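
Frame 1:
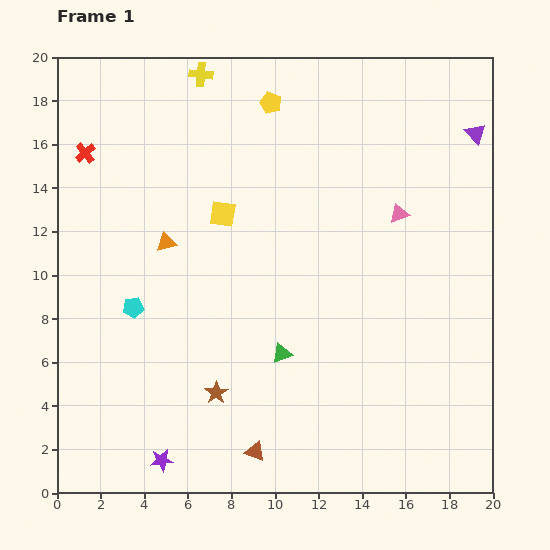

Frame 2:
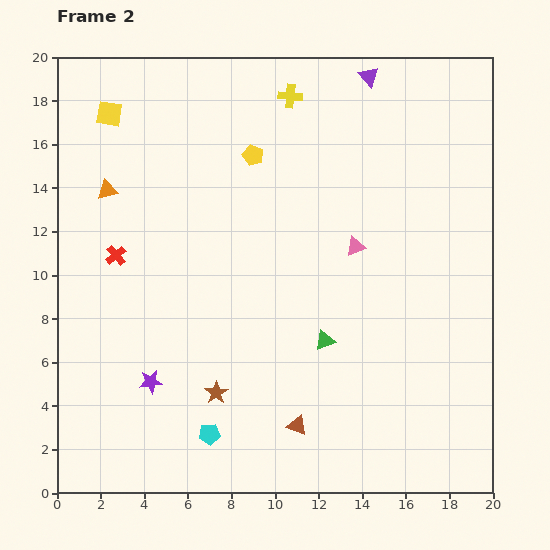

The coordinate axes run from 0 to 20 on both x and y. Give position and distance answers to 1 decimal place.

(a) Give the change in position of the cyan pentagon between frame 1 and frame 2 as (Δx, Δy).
(3.5, -5.8)

The cyan pentagon was at (3.5, 8.5) in frame 1 and (7.0, 2.7) in frame 2.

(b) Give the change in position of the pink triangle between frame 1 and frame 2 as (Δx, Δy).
(-2.0, -1.5)

The pink triangle was at (15.7, 12.8) in frame 1 and (13.7, 11.3) in frame 2.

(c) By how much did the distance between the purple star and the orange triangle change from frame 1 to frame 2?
-1.0

Distance in frame 1: 10.0. Distance in frame 2: 9.0.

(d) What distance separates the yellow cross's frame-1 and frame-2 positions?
4.2

The yellow cross moved from (6.6, 19.2) to (10.7, 18.2), a distance of √(4.1² + 1.0²) ≈ 4.2.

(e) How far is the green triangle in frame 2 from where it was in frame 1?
2.1

The green triangle moved from (10.3, 6.4) to (12.3, 7.0), a distance of √(2.0² + 0.6²) ≈ 2.1.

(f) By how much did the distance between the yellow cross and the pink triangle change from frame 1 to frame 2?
-3.6

Distance in frame 1: 11.1. Distance in frame 2: 7.5.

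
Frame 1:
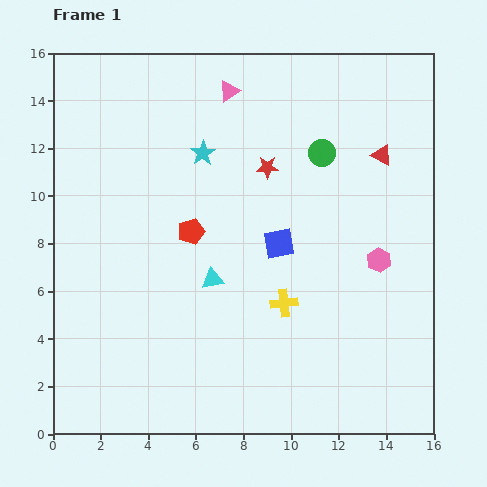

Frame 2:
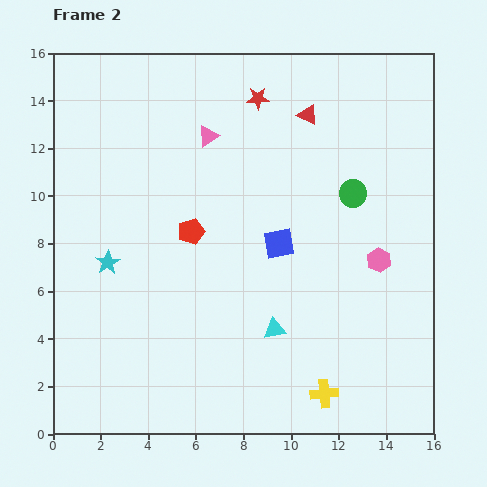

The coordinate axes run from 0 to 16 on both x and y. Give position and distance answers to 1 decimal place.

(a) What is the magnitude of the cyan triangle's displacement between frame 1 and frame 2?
3.3

The cyan triangle moved from (6.7, 6.5) to (9.3, 4.4), a distance of √(2.6² + 2.1²) ≈ 3.3.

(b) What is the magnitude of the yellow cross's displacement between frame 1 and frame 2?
4.2

The yellow cross moved from (9.7, 5.5) to (11.4, 1.7), a distance of √(1.7² + 3.8²) ≈ 4.2.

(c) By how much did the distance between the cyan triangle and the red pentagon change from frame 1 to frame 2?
+3.2

Distance in frame 1: 2.2. Distance in frame 2: 5.4.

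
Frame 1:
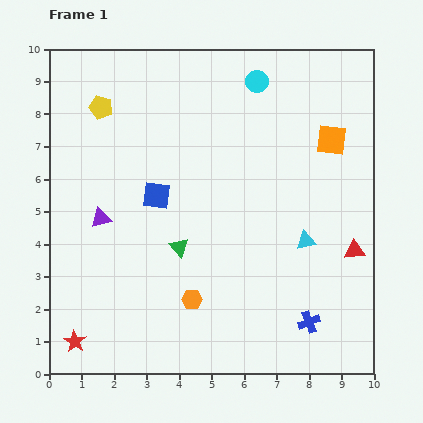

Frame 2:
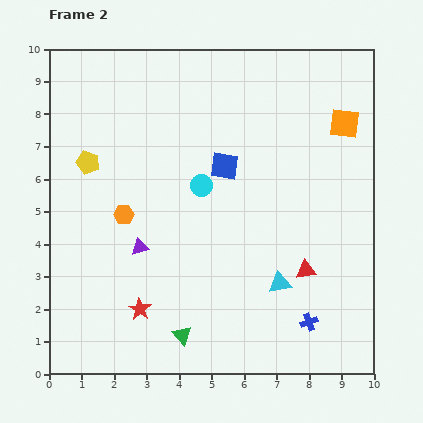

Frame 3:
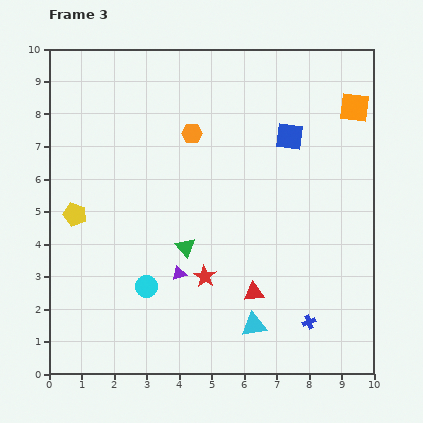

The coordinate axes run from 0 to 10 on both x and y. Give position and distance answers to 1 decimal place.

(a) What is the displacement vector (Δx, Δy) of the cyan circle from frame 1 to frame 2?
(-1.7, -3.2)

The cyan circle was at (6.4, 9.0) in frame 1 and (4.7, 5.8) in frame 2.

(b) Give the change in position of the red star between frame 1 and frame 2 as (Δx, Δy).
(2.0, 1.0)

The red star was at (0.8, 1.0) in frame 1 and (2.8, 2.0) in frame 2.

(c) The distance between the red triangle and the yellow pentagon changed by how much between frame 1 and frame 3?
-3.0

Distance in frame 1: 9.0. Distance in frame 3: 6.0.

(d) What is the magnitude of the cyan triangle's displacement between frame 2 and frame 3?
1.5

The cyan triangle moved from (7.1, 2.8) to (6.3, 1.5), a distance of √(0.8² + 1.3²) ≈ 1.5.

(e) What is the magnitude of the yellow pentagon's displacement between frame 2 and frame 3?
1.6

The yellow pentagon moved from (1.2, 6.5) to (0.8, 4.9), a distance of √(0.4² + 1.6²) ≈ 1.6.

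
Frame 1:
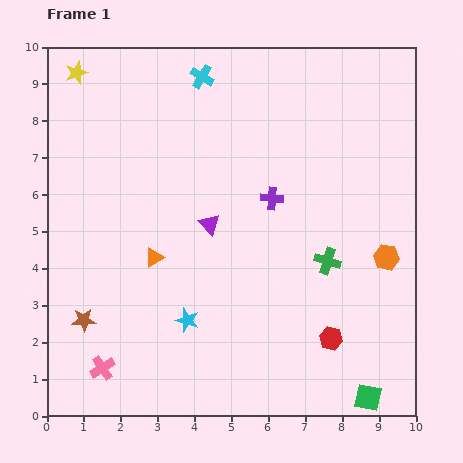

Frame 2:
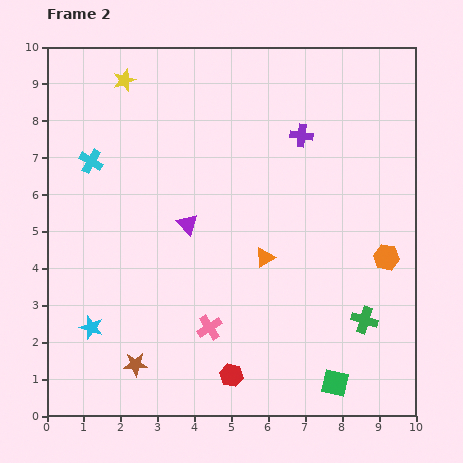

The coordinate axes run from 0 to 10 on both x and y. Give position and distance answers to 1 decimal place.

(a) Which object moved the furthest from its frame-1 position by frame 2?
the cyan cross

(moved 3.8; next 3.1)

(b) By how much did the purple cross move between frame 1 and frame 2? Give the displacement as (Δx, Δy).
(0.8, 1.7)

The purple cross was at (6.1, 5.9) in frame 1 and (6.9, 7.6) in frame 2.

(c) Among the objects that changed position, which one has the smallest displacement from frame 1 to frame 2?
the purple triangle

(moved 0.6)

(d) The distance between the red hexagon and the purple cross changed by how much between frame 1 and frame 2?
+2.7

Distance in frame 1: 4.1. Distance in frame 2: 6.8.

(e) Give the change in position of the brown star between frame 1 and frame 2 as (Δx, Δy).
(1.4, -1.2)

The brown star was at (1.0, 2.6) in frame 1 and (2.4, 1.4) in frame 2.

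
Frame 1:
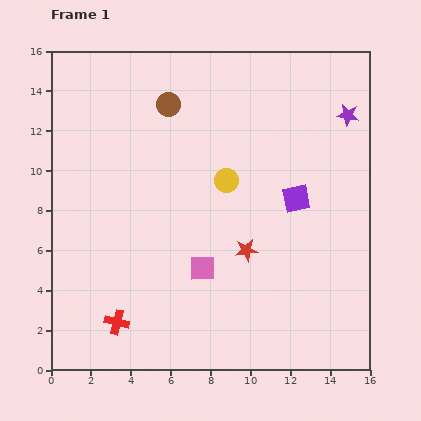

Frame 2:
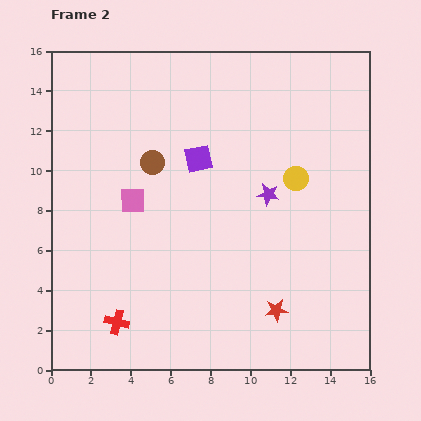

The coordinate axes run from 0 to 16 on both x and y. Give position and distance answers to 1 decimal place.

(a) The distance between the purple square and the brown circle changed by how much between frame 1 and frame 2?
-5.6

Distance in frame 1: 7.9. Distance in frame 2: 2.3.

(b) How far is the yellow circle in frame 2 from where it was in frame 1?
3.5

The yellow circle moved from (8.8, 9.5) to (12.3, 9.6), a distance of √(3.5² + 0.1²) ≈ 3.5.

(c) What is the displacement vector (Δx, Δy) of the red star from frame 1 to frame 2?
(1.5, -3.0)

The red star was at (9.8, 6.0) in frame 1 and (11.3, 3.0) in frame 2.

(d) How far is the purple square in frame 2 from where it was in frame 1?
5.3

The purple square moved from (12.3, 8.6) to (7.4, 10.6), a distance of √(4.9² + 2.0²) ≈ 5.3.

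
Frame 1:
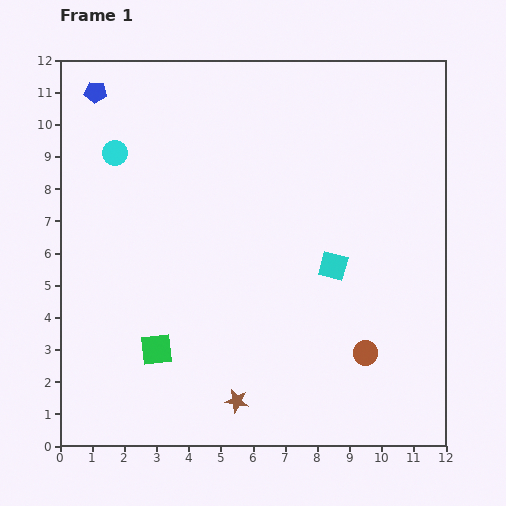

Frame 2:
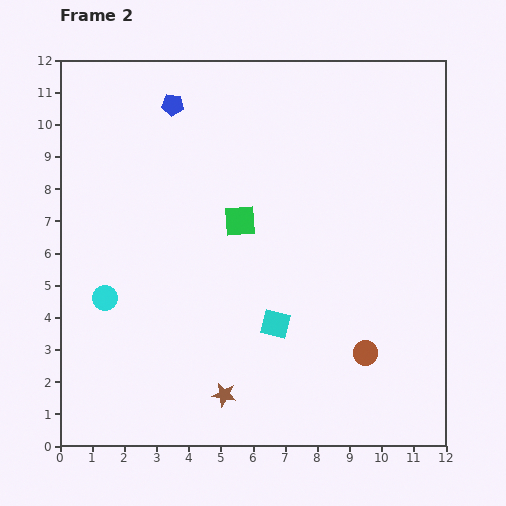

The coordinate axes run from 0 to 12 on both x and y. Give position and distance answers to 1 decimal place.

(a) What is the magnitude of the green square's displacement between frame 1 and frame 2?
4.8

The green square moved from (3.0, 3.0) to (5.6, 7.0), a distance of √(2.6² + 4.0²) ≈ 4.8.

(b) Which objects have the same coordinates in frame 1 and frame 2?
the brown circle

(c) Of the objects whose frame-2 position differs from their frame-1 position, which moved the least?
the brown star

(moved 0.4)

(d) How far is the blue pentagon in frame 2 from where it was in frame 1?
2.4

The blue pentagon moved from (1.1, 11.0) to (3.5, 10.6), a distance of √(2.4² + 0.4²) ≈ 2.4.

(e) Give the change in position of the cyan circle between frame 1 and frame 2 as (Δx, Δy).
(-0.3, -4.5)

The cyan circle was at (1.7, 9.1) in frame 1 and (1.4, 4.6) in frame 2.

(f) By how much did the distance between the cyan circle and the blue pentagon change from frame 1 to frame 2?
+4.4

Distance in frame 1: 2.0. Distance in frame 2: 6.4.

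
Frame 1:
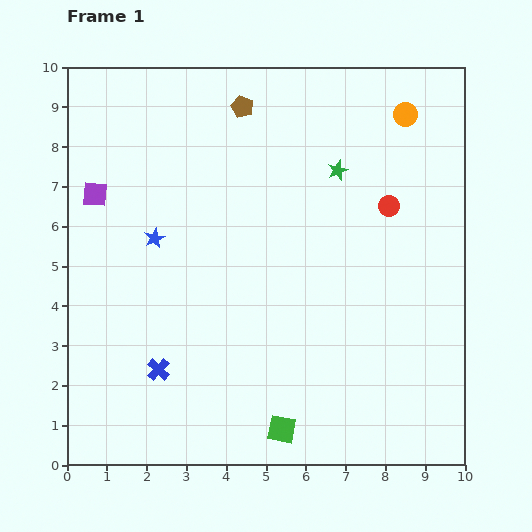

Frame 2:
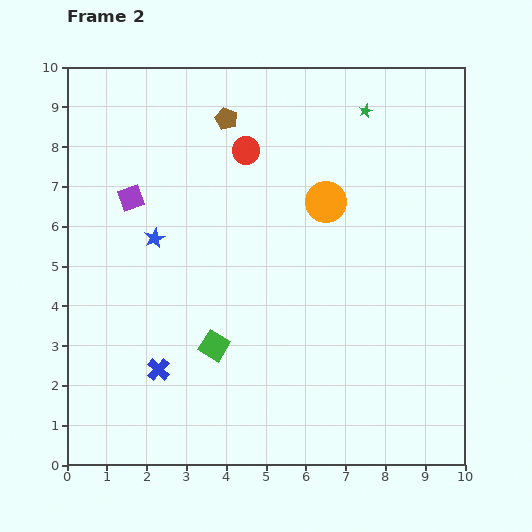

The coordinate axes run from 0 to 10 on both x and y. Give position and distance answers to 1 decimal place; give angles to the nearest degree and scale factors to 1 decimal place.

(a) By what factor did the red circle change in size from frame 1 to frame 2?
1.3×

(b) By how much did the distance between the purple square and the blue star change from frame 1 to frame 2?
-0.7

Distance in frame 1: 1.9. Distance in frame 2: 1.2.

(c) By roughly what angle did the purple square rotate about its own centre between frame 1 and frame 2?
24° counter-clockwise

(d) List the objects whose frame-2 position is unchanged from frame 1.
the blue star, the blue cross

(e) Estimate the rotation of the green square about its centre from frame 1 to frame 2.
20° clockwise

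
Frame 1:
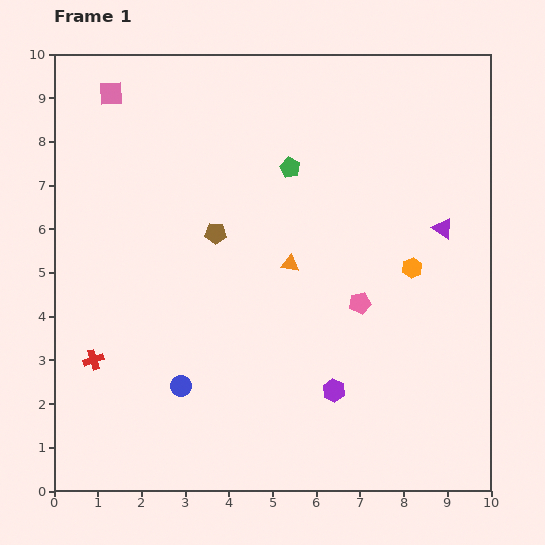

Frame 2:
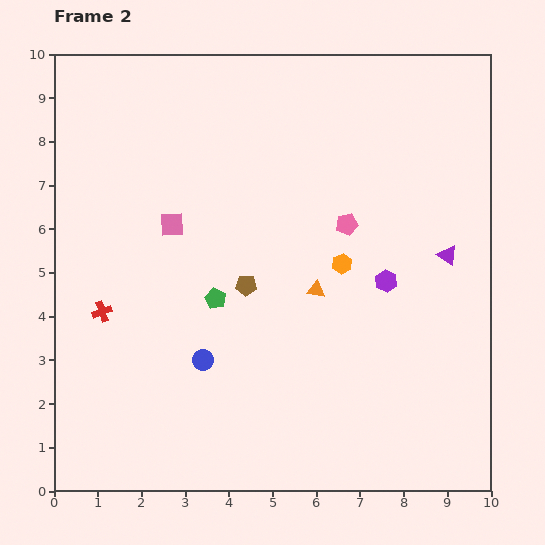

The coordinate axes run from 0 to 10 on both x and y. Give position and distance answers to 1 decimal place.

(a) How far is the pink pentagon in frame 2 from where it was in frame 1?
1.8

The pink pentagon moved from (7.0, 4.3) to (6.7, 6.1), a distance of √(0.3² + 1.8²) ≈ 1.8.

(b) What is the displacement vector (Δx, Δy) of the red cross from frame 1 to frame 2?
(0.2, 1.1)

The red cross was at (0.9, 3.0) in frame 1 and (1.1, 4.1) in frame 2.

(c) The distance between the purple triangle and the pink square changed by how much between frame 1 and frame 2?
-1.9

Distance in frame 1: 8.2. Distance in frame 2: 6.3.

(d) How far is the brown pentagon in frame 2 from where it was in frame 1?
1.4

The brown pentagon moved from (3.7, 5.9) to (4.4, 4.7), a distance of √(0.7² + 1.2²) ≈ 1.4.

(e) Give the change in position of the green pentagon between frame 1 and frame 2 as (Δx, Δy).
(-1.7, -3.0)

The green pentagon was at (5.4, 7.4) in frame 1 and (3.7, 4.4) in frame 2.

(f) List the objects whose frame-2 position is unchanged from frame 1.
none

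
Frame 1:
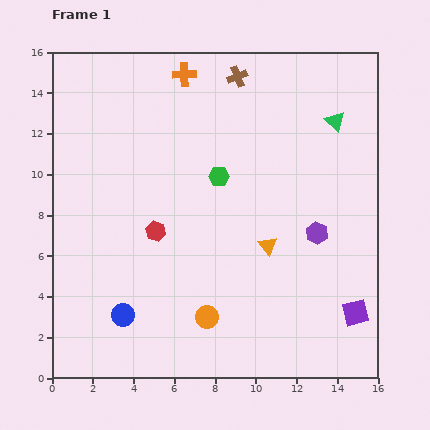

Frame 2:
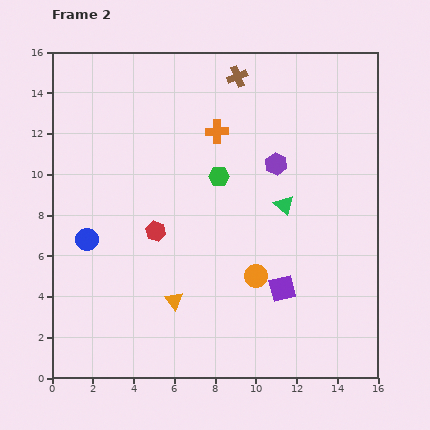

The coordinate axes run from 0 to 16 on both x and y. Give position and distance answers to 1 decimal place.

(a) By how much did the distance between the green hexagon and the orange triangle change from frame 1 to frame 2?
+2.3

Distance in frame 1: 4.2. Distance in frame 2: 6.5.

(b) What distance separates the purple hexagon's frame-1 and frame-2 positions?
3.9

The purple hexagon moved from (13.0, 7.1) to (11.0, 10.5), a distance of √(2.0² + 3.4²) ≈ 3.9.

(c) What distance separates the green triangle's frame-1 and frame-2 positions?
4.8

The green triangle moved from (13.9, 12.6) to (11.4, 8.5), a distance of √(2.5² + 4.1²) ≈ 4.8.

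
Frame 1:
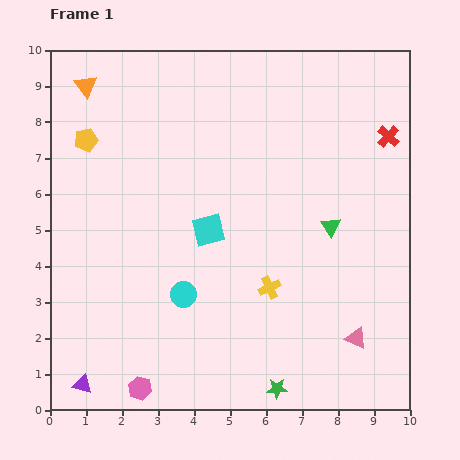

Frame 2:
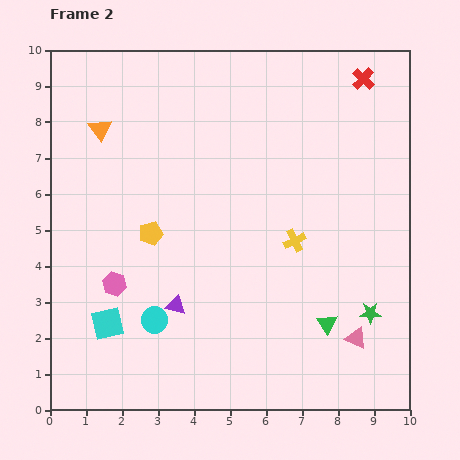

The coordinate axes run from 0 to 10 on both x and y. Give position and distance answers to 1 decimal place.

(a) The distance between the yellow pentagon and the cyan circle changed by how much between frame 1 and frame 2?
-2.7

Distance in frame 1: 5.1. Distance in frame 2: 2.4.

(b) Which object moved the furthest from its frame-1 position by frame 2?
the cyan square

(moved 3.8; next 3.4)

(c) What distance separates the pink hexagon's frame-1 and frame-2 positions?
3.0

The pink hexagon moved from (2.5, 0.6) to (1.8, 3.5), a distance of √(0.7² + 2.9²) ≈ 3.0.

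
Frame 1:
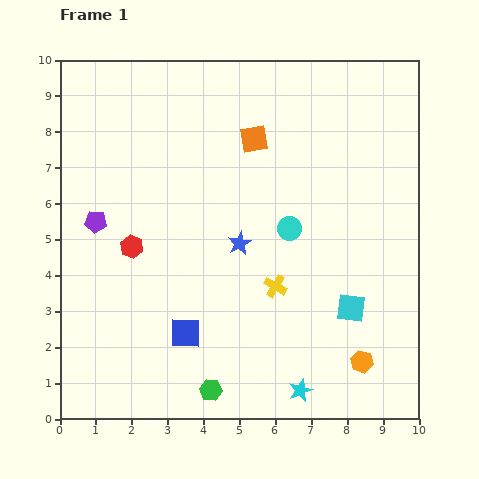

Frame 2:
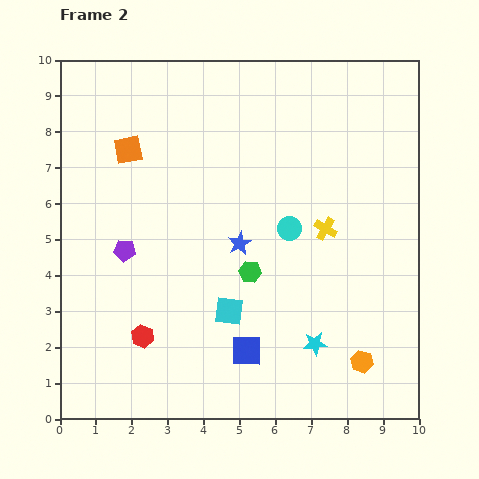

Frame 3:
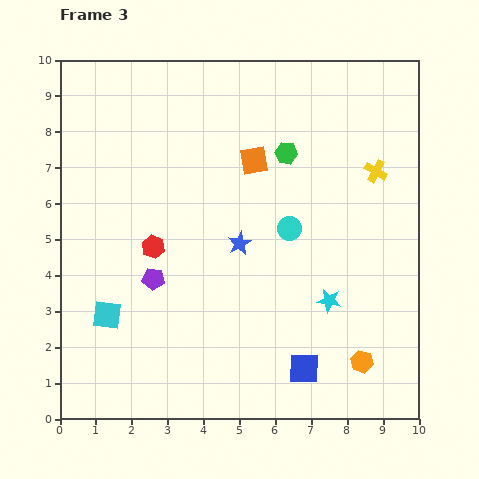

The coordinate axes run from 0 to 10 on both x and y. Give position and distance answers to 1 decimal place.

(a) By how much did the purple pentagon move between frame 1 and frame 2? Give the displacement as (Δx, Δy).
(0.8, -0.8)

The purple pentagon was at (1.0, 5.5) in frame 1 and (1.8, 4.7) in frame 2.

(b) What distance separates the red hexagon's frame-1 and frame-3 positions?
0.6

The red hexagon moved from (2.0, 4.8) to (2.6, 4.8), a distance of √(0.6² + 0.0²) ≈ 0.6.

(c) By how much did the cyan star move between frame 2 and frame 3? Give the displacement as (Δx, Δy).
(0.4, 1.2)

The cyan star was at (7.1, 2.1) in frame 2 and (7.5, 3.3) in frame 3.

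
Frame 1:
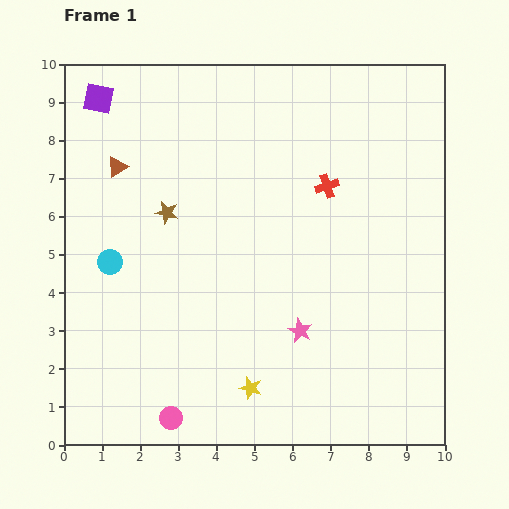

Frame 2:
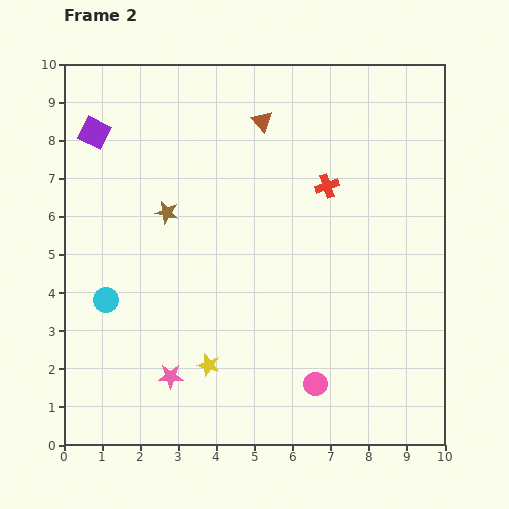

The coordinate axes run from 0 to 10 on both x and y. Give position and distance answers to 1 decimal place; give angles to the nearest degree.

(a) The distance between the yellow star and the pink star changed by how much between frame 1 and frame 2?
-1.0

Distance in frame 1: 2.0. Distance in frame 2: 1.0.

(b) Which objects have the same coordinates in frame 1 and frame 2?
the brown star, the red cross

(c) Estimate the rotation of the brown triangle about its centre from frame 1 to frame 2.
41° counter-clockwise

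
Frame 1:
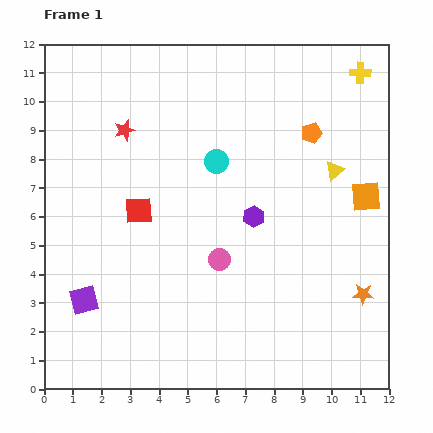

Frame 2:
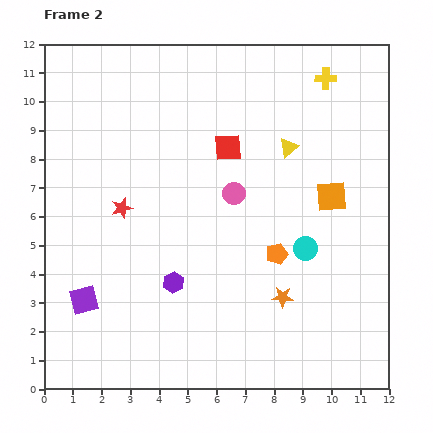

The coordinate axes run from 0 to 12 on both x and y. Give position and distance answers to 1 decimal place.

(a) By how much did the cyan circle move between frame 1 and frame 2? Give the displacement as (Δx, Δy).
(3.1, -3.0)

The cyan circle was at (6.0, 7.9) in frame 1 and (9.1, 4.9) in frame 2.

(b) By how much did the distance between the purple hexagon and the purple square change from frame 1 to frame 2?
-3.4

Distance in frame 1: 6.6. Distance in frame 2: 3.2.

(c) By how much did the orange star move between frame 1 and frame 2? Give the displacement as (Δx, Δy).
(-2.8, -0.1)

The orange star was at (11.1, 3.3) in frame 1 and (8.3, 3.2) in frame 2.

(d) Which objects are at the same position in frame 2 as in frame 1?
the purple square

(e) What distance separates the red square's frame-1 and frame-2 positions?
3.8

The red square moved from (3.3, 6.2) to (6.4, 8.4), a distance of √(3.1² + 2.2²) ≈ 3.8.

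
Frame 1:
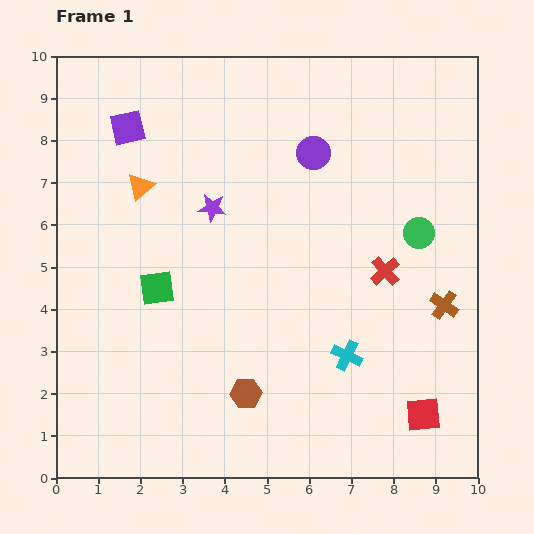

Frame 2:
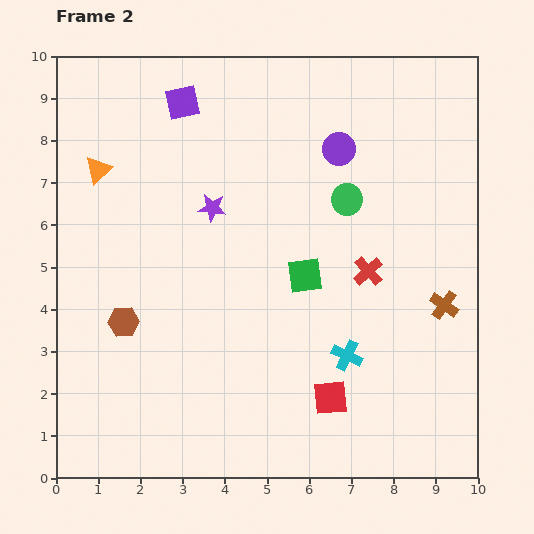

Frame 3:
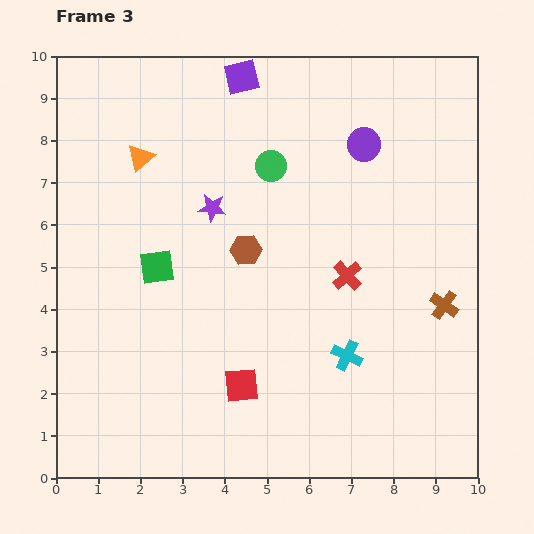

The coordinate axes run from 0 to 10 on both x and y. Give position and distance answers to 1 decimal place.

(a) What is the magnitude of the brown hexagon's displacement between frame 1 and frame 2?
3.4

The brown hexagon moved from (4.5, 2.0) to (1.6, 3.7), a distance of √(2.9² + 1.7²) ≈ 3.4.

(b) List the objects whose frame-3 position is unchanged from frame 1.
the purple star, the cyan cross, the brown cross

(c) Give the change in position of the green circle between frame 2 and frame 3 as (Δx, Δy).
(-1.8, 0.8)

The green circle was at (6.9, 6.6) in frame 2 and (5.1, 7.4) in frame 3.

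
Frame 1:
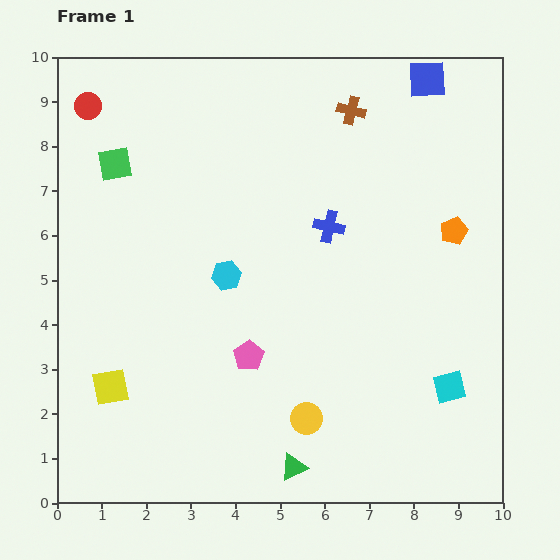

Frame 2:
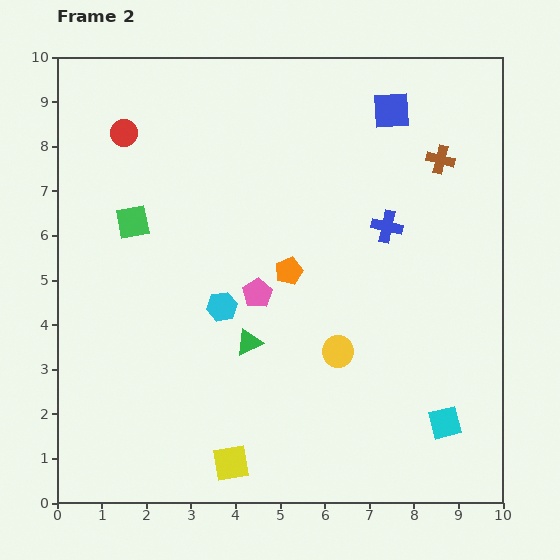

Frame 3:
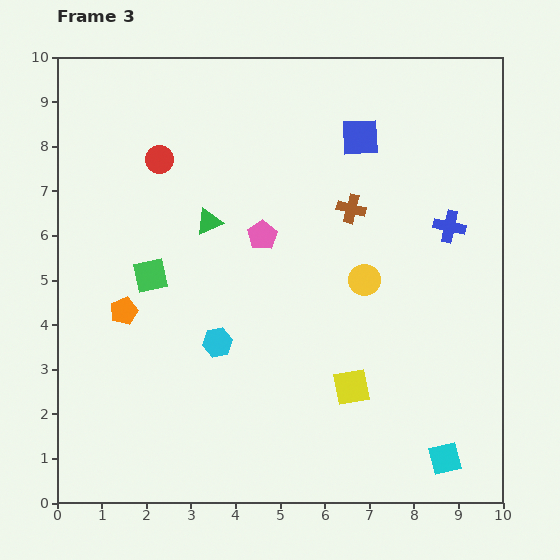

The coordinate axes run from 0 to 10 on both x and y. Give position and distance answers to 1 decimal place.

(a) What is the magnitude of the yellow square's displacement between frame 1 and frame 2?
3.2

The yellow square moved from (1.2, 2.6) to (3.9, 0.9), a distance of √(2.7² + 1.7²) ≈ 3.2.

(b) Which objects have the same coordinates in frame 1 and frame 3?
none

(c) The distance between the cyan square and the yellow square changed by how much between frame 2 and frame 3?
-2.3

Distance in frame 2: 4.9. Distance in frame 3: 2.6.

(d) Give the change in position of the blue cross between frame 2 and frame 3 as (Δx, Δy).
(1.4, 0.0)

The blue cross was at (7.4, 6.2) in frame 2 and (8.8, 6.2) in frame 3.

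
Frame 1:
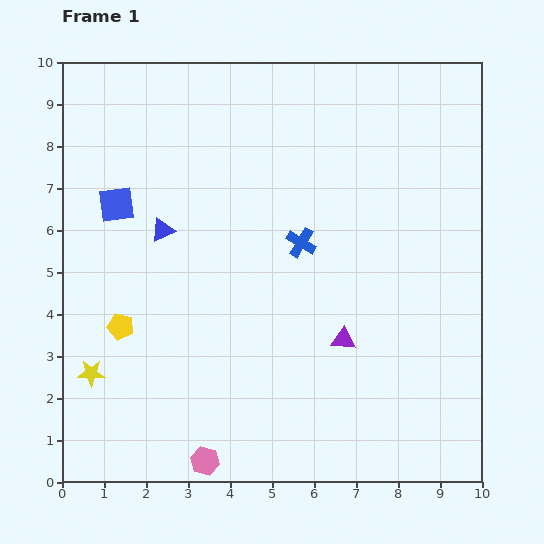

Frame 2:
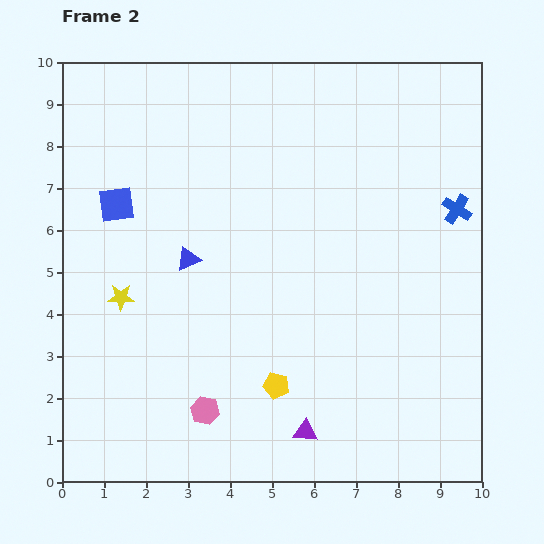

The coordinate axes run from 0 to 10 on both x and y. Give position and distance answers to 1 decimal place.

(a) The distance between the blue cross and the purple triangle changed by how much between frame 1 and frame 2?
+3.9

Distance in frame 1: 2.5. Distance in frame 2: 6.4.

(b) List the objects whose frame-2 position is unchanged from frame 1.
the blue square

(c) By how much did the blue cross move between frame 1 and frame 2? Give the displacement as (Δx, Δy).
(3.7, 0.8)

The blue cross was at (5.7, 5.7) in frame 1 and (9.4, 6.5) in frame 2.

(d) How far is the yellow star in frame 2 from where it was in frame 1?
1.9

The yellow star moved from (0.7, 2.6) to (1.4, 4.4), a distance of √(0.7² + 1.8²) ≈ 1.9.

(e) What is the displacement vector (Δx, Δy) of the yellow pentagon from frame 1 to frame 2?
(3.7, -1.4)

The yellow pentagon was at (1.4, 3.7) in frame 1 and (5.1, 2.3) in frame 2.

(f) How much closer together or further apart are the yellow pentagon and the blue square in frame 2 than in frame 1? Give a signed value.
+2.8

Distance in frame 1: 2.9. Distance in frame 2: 5.7.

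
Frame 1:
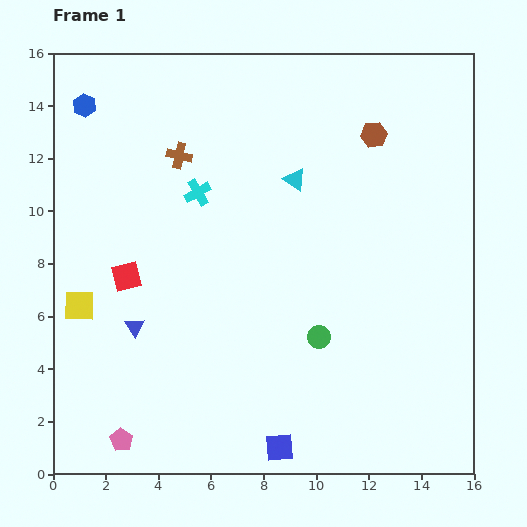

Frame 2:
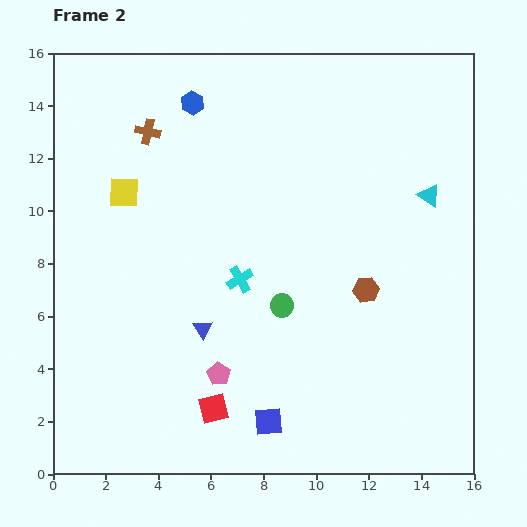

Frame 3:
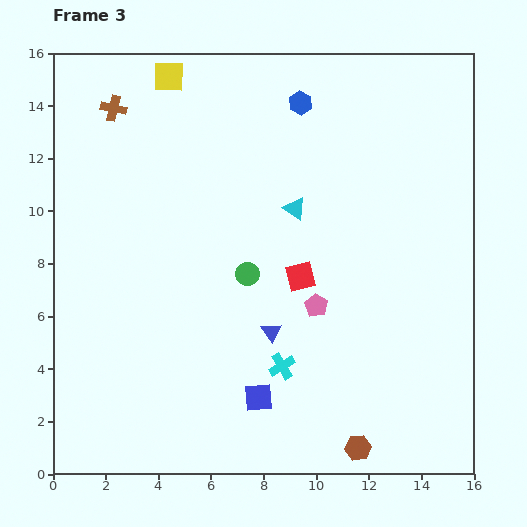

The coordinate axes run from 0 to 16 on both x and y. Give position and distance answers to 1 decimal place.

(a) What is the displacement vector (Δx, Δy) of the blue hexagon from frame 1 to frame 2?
(4.1, 0.1)

The blue hexagon was at (1.2, 14.0) in frame 1 and (5.3, 14.1) in frame 2.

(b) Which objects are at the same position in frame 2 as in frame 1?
none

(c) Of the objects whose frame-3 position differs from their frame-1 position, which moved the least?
the cyan triangle

(moved 1.1)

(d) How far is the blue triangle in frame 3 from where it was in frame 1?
5.2

The blue triangle moved from (3.1, 5.6) to (8.3, 5.4), a distance of √(5.2² + 0.2²) ≈ 5.2.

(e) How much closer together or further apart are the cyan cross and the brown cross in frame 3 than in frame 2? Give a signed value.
+5.1

Distance in frame 2: 6.6. Distance in frame 3: 11.7.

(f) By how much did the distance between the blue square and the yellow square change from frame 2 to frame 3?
+2.4

Distance in frame 2: 10.3. Distance in frame 3: 12.7.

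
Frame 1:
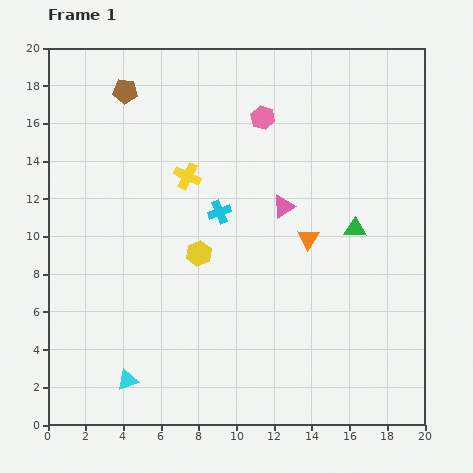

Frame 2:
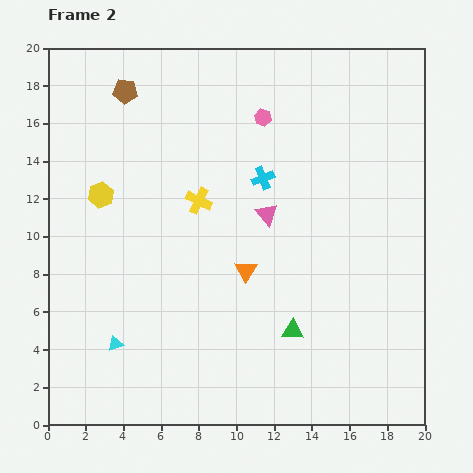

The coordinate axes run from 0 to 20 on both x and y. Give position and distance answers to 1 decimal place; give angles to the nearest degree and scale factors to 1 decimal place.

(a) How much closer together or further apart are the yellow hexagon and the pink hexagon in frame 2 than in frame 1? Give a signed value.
+1.5

Distance in frame 1: 8.0. Distance in frame 2: 9.5.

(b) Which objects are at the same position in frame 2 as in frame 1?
the brown pentagon, the pink hexagon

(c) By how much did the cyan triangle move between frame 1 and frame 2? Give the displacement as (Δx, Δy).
(-0.6, 1.9)

The cyan triangle was at (4.2, 2.4) in frame 1 and (3.6, 4.3) in frame 2.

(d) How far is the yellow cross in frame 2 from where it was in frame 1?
1.4

The yellow cross moved from (7.4, 13.2) to (8.0, 11.9), a distance of √(0.6² + 1.3²) ≈ 1.4.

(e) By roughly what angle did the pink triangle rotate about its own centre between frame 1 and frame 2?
39° counter-clockwise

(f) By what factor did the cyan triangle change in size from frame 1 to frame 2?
0.7×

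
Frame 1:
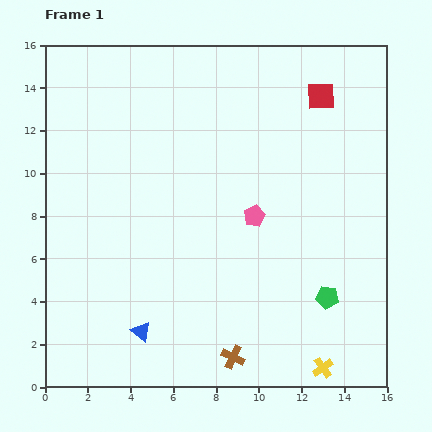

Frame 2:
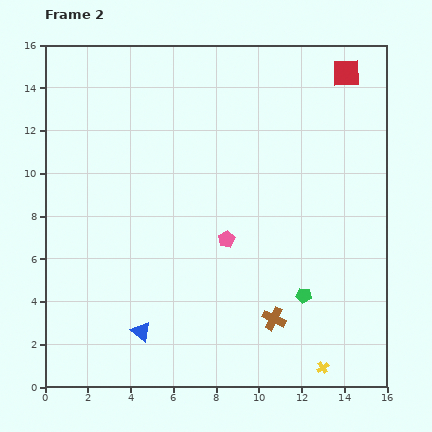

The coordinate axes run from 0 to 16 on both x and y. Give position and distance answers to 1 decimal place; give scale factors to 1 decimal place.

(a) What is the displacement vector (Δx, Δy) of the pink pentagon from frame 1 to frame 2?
(-1.3, -1.1)

The pink pentagon was at (9.8, 8.0) in frame 1 and (8.5, 6.9) in frame 2.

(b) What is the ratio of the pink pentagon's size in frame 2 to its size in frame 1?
0.8×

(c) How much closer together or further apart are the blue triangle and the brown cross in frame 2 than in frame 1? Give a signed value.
+1.7

Distance in frame 1: 4.5. Distance in frame 2: 6.2.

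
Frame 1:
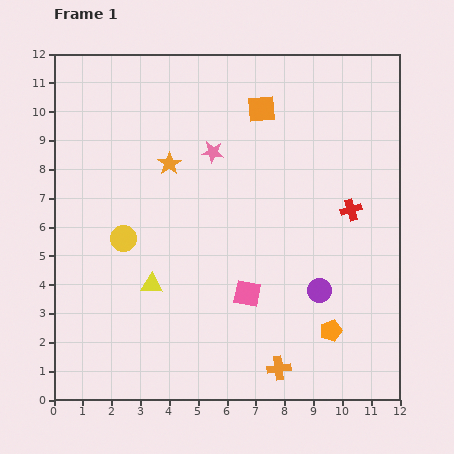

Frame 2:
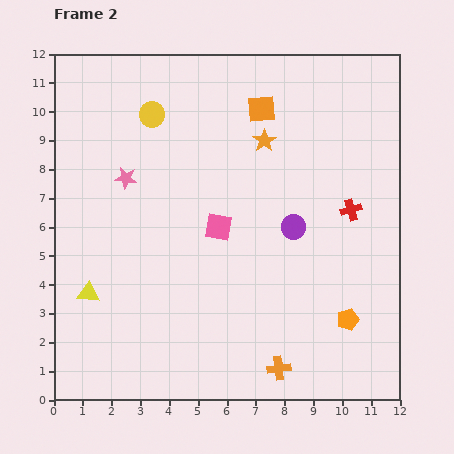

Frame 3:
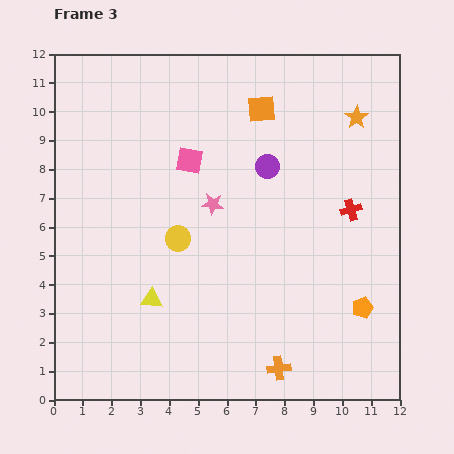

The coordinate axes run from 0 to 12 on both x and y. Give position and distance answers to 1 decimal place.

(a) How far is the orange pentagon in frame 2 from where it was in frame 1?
0.7

The orange pentagon moved from (9.6, 2.4) to (10.2, 2.8), a distance of √(0.6² + 0.4²) ≈ 0.7.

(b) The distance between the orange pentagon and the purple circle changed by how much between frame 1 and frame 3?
+4.4

Distance in frame 1: 1.5. Distance in frame 3: 5.9.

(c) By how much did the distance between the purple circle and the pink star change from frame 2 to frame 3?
-3.7

Distance in frame 2: 6.0. Distance in frame 3: 2.3.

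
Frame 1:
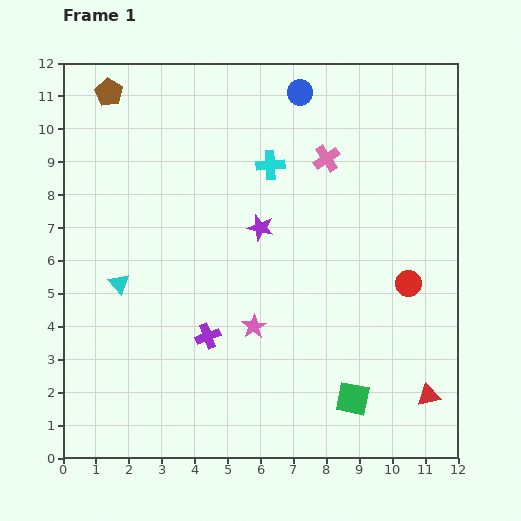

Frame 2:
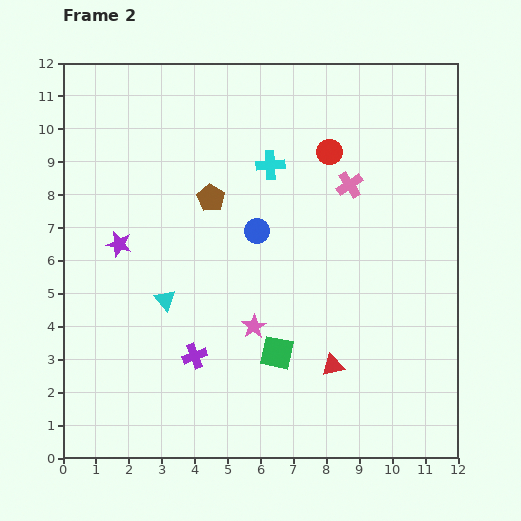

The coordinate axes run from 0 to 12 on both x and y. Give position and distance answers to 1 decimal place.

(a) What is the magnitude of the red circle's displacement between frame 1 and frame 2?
4.7

The red circle moved from (10.5, 5.3) to (8.1, 9.3), a distance of √(2.4² + 4.0²) ≈ 4.7.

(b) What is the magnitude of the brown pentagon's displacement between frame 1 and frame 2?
4.5

The brown pentagon moved from (1.4, 11.1) to (4.5, 7.9), a distance of √(3.1² + 3.2²) ≈ 4.5.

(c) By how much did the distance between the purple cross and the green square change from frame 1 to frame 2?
-2.3

Distance in frame 1: 4.8. Distance in frame 2: 2.5.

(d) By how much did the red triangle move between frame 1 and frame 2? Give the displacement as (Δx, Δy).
(-2.9, 0.9)

The red triangle was at (11.1, 1.9) in frame 1 and (8.2, 2.8) in frame 2.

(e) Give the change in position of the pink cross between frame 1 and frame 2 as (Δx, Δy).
(0.7, -0.8)

The pink cross was at (8.0, 9.1) in frame 1 and (8.7, 8.3) in frame 2.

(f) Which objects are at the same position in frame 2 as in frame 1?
the pink star, the cyan cross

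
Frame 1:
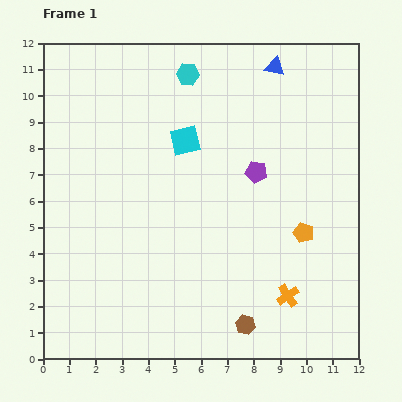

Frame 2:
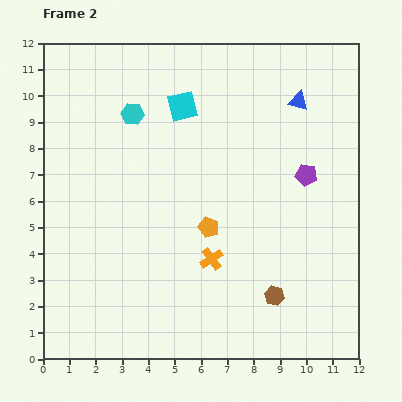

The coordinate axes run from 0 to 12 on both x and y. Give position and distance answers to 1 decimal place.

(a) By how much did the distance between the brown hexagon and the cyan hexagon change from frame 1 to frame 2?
-1.0

Distance in frame 1: 9.8. Distance in frame 2: 8.8.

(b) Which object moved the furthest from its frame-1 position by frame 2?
the orange pentagon

(moved 3.6; next 3.2)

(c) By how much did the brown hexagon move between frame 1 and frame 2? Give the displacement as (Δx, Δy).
(1.1, 1.1)

The brown hexagon was at (7.7, 1.3) in frame 1 and (8.8, 2.4) in frame 2.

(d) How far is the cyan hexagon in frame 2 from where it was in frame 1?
2.6

The cyan hexagon moved from (5.5, 10.8) to (3.4, 9.3), a distance of √(2.1² + 1.5²) ≈ 2.6.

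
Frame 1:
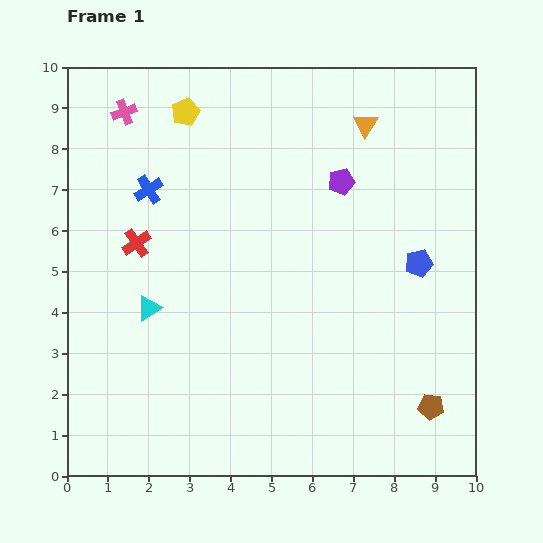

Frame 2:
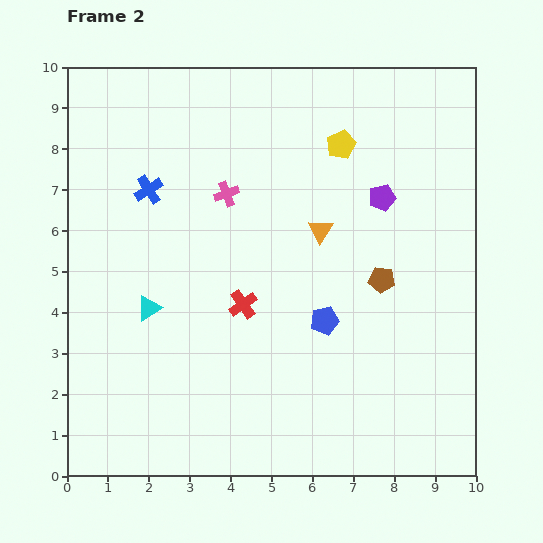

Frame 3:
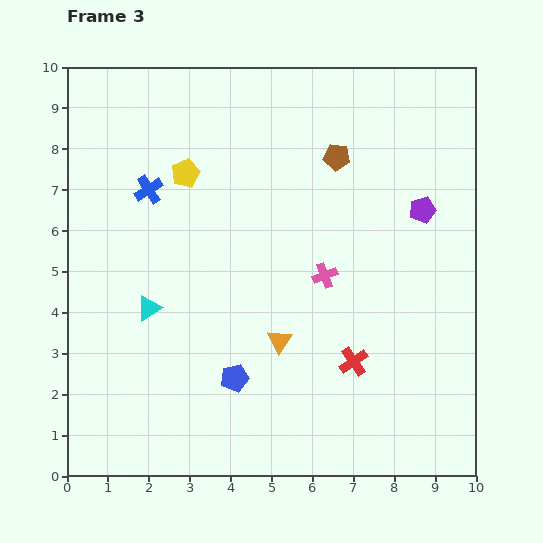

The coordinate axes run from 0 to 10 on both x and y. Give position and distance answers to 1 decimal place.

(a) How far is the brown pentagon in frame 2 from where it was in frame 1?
3.3

The brown pentagon moved from (8.9, 1.7) to (7.7, 4.8), a distance of √(1.2² + 3.1²) ≈ 3.3.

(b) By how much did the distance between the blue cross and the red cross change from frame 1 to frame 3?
+5.2

Distance in frame 1: 1.3. Distance in frame 3: 6.5.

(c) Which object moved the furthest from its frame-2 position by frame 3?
the yellow pentagon

(moved 3.9; next 3.2)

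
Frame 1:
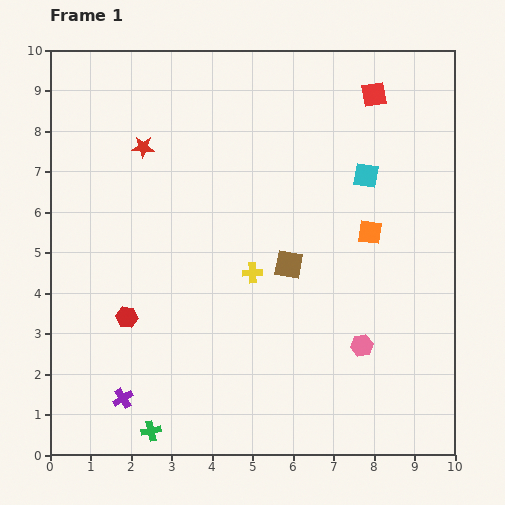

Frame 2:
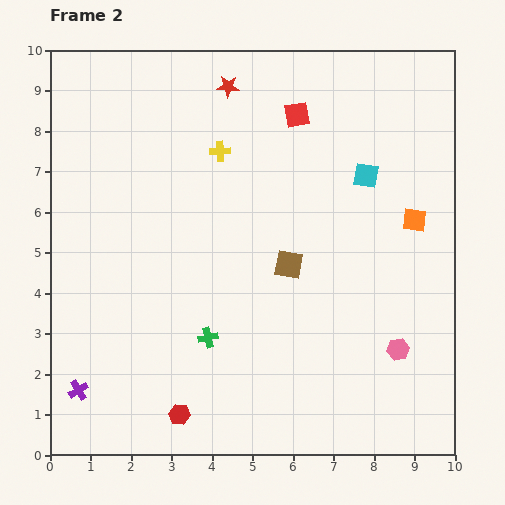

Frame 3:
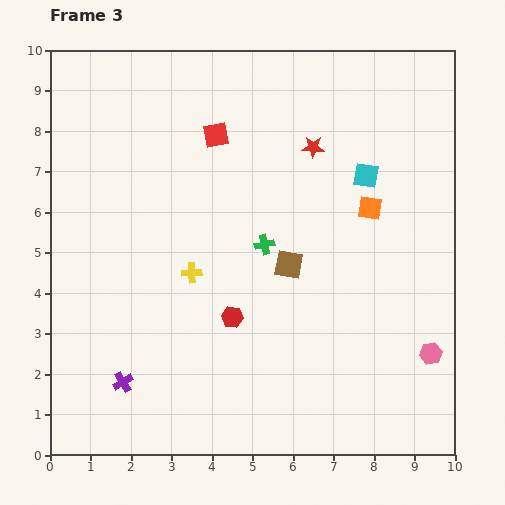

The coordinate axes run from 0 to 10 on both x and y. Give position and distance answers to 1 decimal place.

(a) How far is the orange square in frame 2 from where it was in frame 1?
1.1

The orange square moved from (7.9, 5.5) to (9.0, 5.8), a distance of √(1.1² + 0.3²) ≈ 1.1.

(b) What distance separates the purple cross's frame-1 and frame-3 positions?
0.4

The purple cross moved from (1.8, 1.4) to (1.8, 1.8), a distance of √(0.0² + 0.4²) ≈ 0.4.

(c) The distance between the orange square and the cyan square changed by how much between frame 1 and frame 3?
-0.6

Distance in frame 1: 1.4. Distance in frame 3: 0.8.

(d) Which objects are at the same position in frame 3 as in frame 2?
the cyan square, the brown square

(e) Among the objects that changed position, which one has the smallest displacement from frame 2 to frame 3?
the pink hexagon

(moved 0.8)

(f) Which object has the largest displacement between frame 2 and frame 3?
the yellow cross

(moved 3.1; next 2.7)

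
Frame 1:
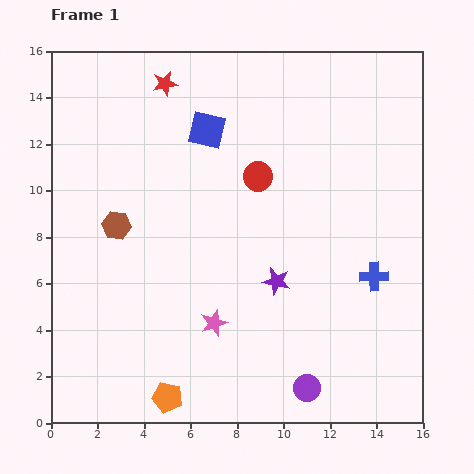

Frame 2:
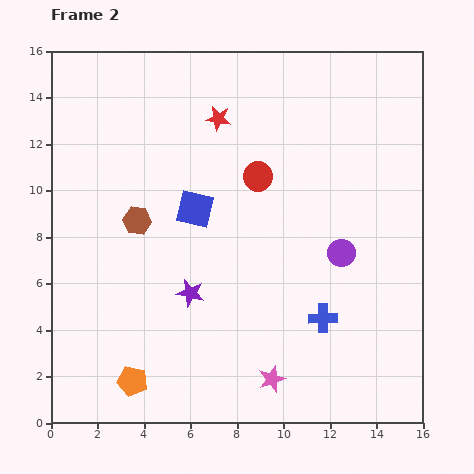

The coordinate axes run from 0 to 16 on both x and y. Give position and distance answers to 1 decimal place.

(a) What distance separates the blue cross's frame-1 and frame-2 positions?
2.8

The blue cross moved from (13.9, 6.3) to (11.7, 4.5), a distance of √(2.2² + 1.8²) ≈ 2.8.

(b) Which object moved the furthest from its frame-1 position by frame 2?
the purple circle

(moved 6.0; next 3.7)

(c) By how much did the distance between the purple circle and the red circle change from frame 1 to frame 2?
-4.4

Distance in frame 1: 9.3. Distance in frame 2: 4.9.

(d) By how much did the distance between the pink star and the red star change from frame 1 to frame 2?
+0.9

Distance in frame 1: 10.5. Distance in frame 2: 11.4.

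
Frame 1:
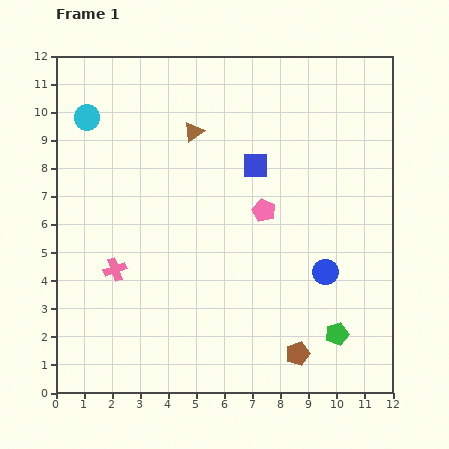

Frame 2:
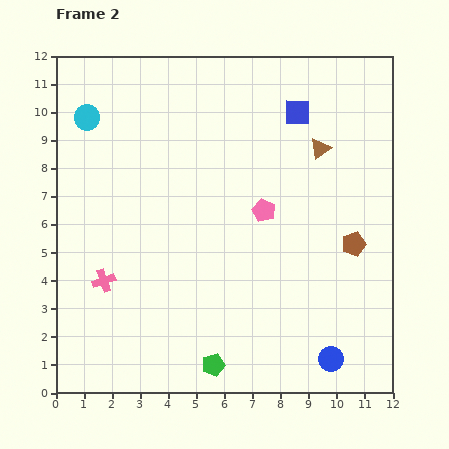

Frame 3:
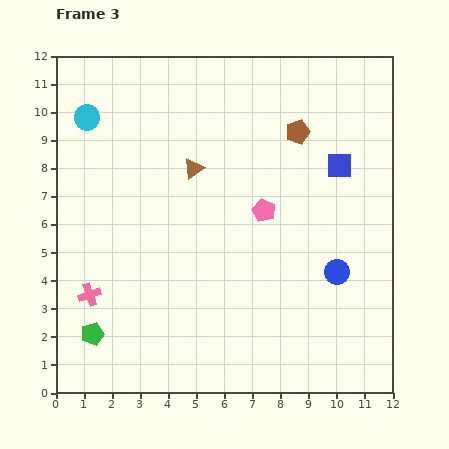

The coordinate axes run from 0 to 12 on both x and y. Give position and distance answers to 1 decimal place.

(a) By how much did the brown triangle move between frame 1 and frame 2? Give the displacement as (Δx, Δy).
(4.5, -0.6)

The brown triangle was at (4.9, 9.3) in frame 1 and (9.4, 8.7) in frame 2.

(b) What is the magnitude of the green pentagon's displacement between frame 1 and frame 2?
4.5

The green pentagon moved from (10.0, 2.1) to (5.6, 1.0), a distance of √(4.4² + 1.1²) ≈ 4.5.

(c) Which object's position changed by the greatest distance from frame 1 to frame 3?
the green pentagon

(moved 8.7; next 7.9)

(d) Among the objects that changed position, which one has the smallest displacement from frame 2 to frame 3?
the pink cross

(moved 0.7)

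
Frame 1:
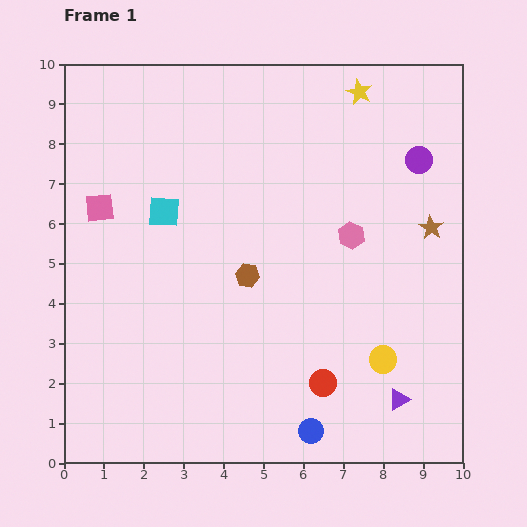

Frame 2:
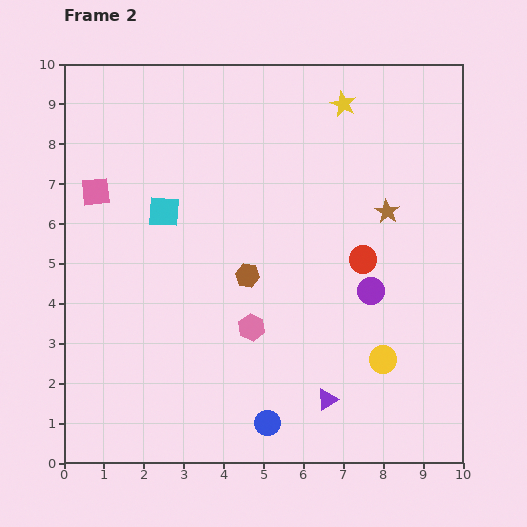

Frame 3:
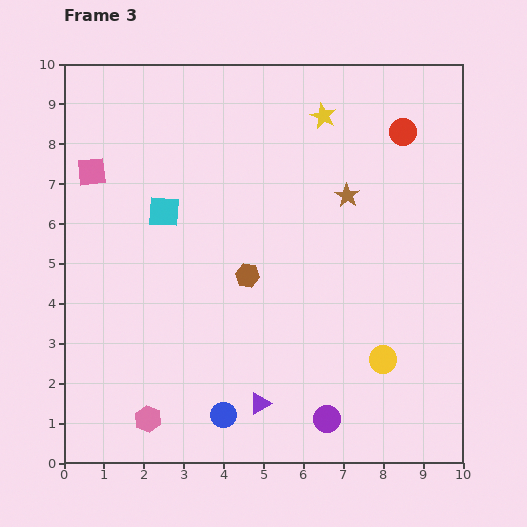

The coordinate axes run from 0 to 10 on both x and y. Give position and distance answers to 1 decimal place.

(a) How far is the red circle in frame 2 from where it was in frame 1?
3.3

The red circle moved from (6.5, 2.0) to (7.5, 5.1), a distance of √(1.0² + 3.1²) ≈ 3.3.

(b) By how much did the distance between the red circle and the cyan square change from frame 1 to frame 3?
+0.4

Distance in frame 1: 5.9. Distance in frame 3: 6.3.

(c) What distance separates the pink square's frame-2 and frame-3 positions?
0.5

The pink square moved from (0.8, 6.8) to (0.7, 7.3), a distance of √(0.1² + 0.5²) ≈ 0.5.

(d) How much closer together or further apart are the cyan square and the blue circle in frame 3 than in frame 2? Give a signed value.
-0.6

Distance in frame 2: 5.9. Distance in frame 3: 5.3.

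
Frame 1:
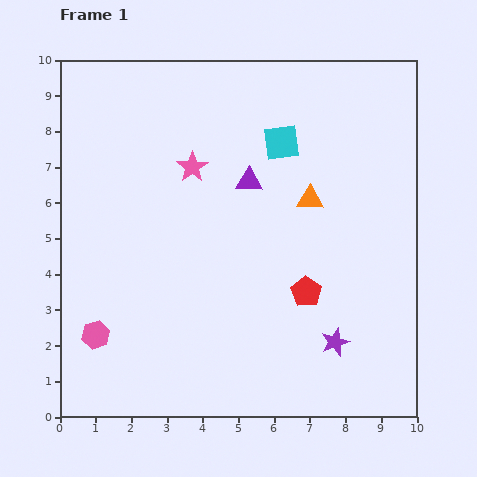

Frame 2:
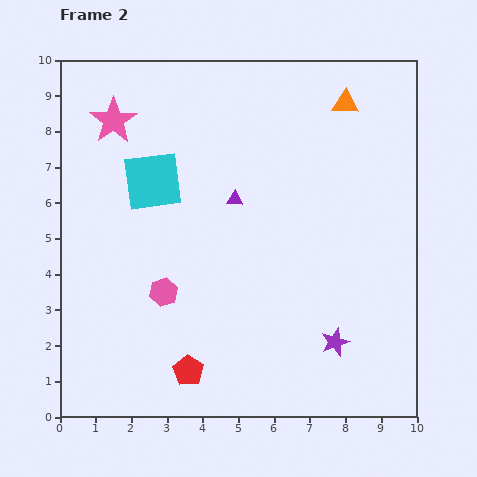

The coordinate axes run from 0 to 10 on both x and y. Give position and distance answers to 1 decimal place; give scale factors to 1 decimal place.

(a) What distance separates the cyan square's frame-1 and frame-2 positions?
3.8

The cyan square moved from (6.2, 7.7) to (2.6, 6.6), a distance of √(3.6² + 1.1²) ≈ 3.8.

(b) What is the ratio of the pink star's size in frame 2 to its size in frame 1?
1.5×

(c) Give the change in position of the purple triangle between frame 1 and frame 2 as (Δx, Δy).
(-0.4, -0.5)

The purple triangle was at (5.3, 6.6) in frame 1 and (4.9, 6.1) in frame 2.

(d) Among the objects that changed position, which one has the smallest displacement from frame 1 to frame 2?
the purple triangle

(moved 0.6)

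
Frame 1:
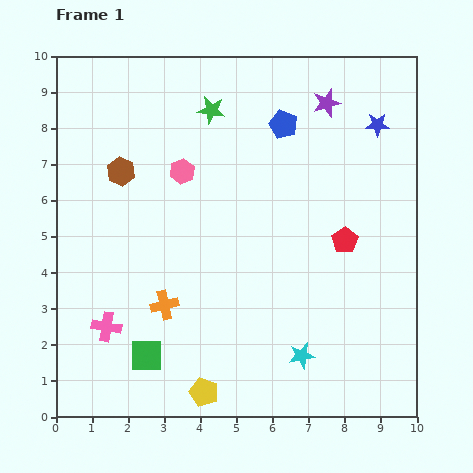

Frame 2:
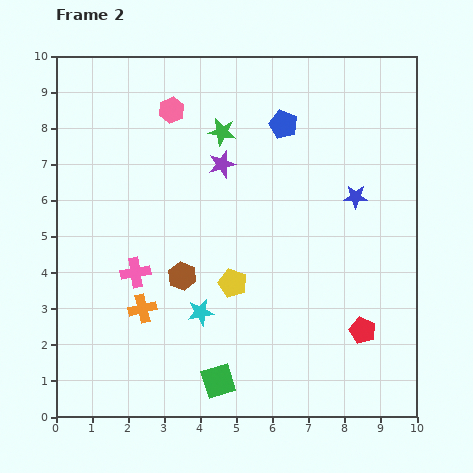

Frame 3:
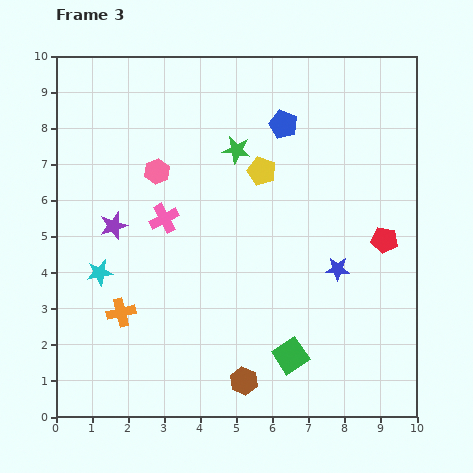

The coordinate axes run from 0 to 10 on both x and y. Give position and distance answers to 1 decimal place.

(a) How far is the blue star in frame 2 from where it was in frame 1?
2.1

The blue star moved from (8.9, 8.1) to (8.3, 6.1), a distance of √(0.6² + 2.0²) ≈ 2.1.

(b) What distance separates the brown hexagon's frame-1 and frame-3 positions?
6.7

The brown hexagon moved from (1.8, 6.8) to (5.2, 1.0), a distance of √(3.4² + 5.8²) ≈ 6.7.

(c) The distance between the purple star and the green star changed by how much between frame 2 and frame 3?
+3.1

Distance in frame 2: 0.9. Distance in frame 3: 4.0.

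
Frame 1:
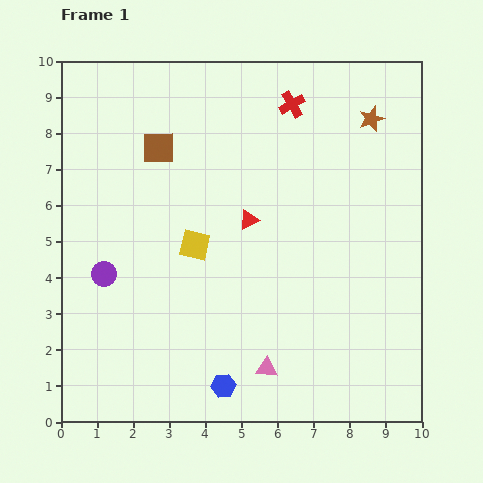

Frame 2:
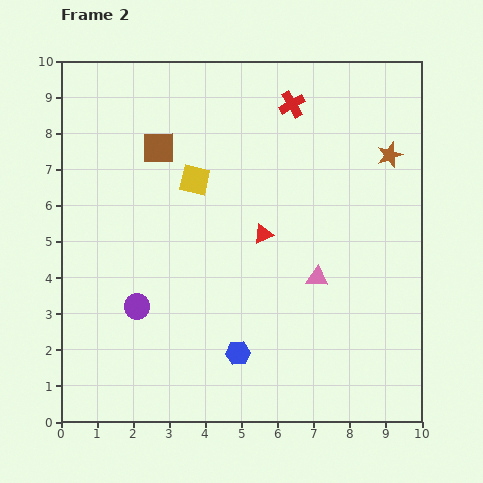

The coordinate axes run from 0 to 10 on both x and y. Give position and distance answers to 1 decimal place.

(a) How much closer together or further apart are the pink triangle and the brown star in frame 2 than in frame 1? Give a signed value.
-3.6

Distance in frame 1: 7.5. Distance in frame 2: 3.9.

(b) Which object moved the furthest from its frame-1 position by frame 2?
the pink triangle

(moved 2.9; next 1.8)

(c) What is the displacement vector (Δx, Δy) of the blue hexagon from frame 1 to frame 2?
(0.4, 0.9)

The blue hexagon was at (4.5, 1.0) in frame 1 and (4.9, 1.9) in frame 2.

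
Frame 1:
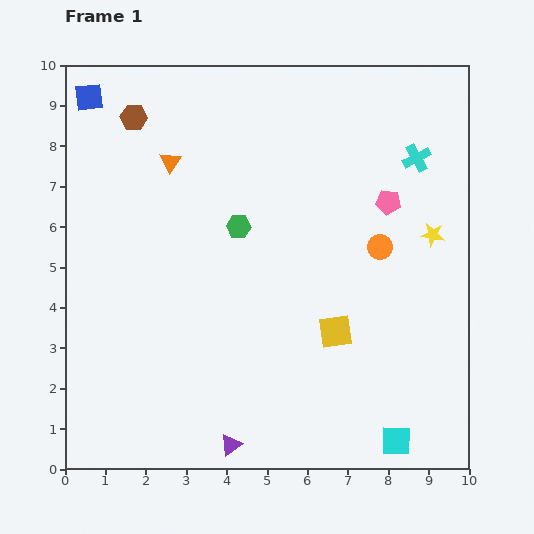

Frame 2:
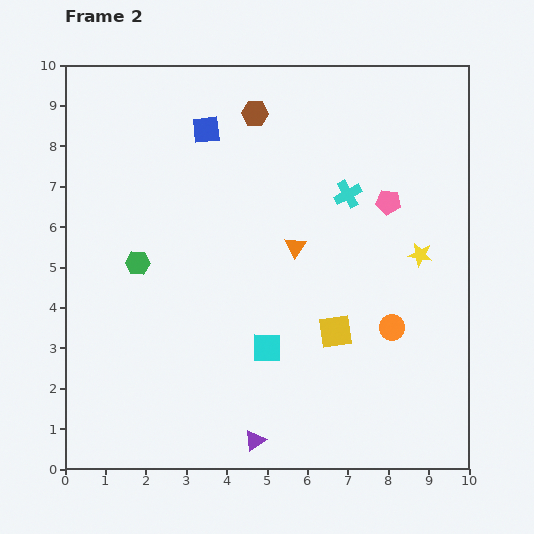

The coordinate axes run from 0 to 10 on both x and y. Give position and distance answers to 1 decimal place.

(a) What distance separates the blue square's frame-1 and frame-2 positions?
3.0

The blue square moved from (0.6, 9.2) to (3.5, 8.4), a distance of √(2.9² + 0.8²) ≈ 3.0.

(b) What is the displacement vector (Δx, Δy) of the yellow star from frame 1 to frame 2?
(-0.3, -0.5)

The yellow star was at (9.1, 5.8) in frame 1 and (8.8, 5.3) in frame 2.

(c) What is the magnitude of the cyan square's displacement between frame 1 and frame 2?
3.9

The cyan square moved from (8.2, 0.7) to (5.0, 3.0), a distance of √(3.2² + 2.3²) ≈ 3.9.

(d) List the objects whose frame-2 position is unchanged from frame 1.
the pink pentagon, the yellow square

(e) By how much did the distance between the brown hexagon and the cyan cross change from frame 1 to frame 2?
-4.1

Distance in frame 1: 7.1. Distance in frame 2: 3.0.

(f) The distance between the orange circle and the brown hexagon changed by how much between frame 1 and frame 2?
-0.6

Distance in frame 1: 6.9. Distance in frame 2: 6.3.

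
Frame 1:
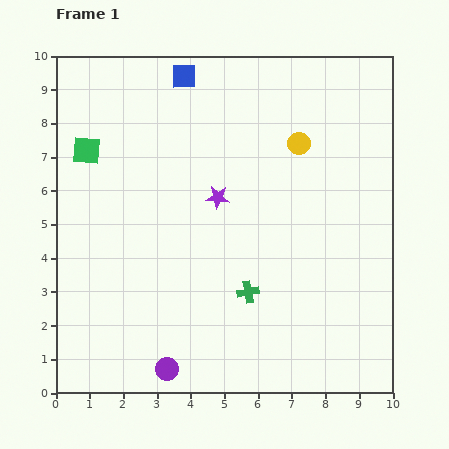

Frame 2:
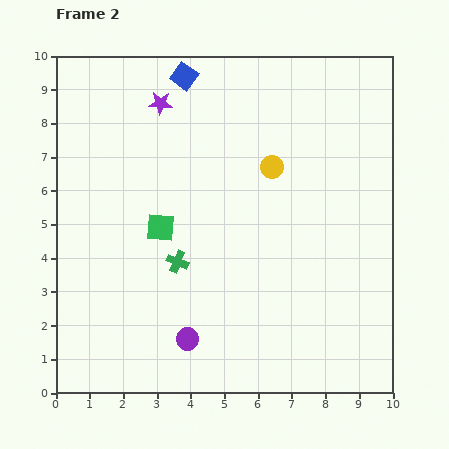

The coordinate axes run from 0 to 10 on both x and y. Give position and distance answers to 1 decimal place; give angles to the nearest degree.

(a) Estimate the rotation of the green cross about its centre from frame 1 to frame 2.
32° clockwise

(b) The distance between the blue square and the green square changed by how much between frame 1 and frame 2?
+1.0

Distance in frame 1: 3.6. Distance in frame 2: 4.6.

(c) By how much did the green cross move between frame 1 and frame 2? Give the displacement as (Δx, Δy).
(-2.1, 0.9)

The green cross was at (5.7, 3.0) in frame 1 and (3.6, 3.9) in frame 2.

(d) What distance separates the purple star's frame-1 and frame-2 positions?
3.3

The purple star moved from (4.8, 5.8) to (3.1, 8.6), a distance of √(1.7² + 2.8²) ≈ 3.3.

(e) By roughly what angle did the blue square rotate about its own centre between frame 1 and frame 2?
35° clockwise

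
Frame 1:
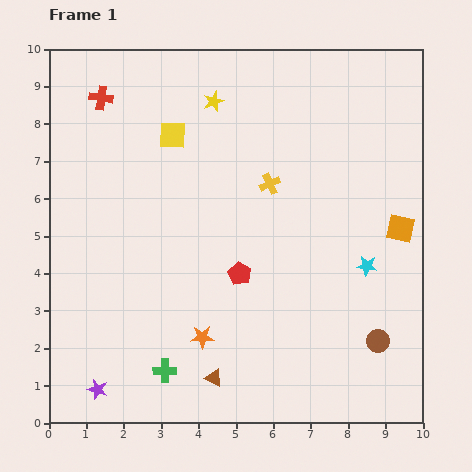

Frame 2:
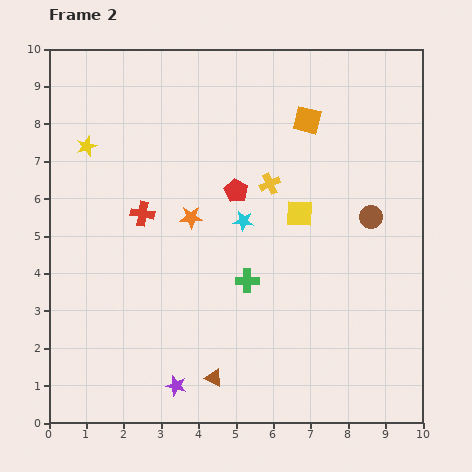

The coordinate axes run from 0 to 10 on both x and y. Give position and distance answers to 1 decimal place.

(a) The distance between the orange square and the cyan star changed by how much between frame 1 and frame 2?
+1.9

Distance in frame 1: 1.3. Distance in frame 2: 3.2.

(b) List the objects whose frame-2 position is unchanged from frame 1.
the brown triangle, the yellow cross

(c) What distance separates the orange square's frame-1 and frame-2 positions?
3.8

The orange square moved from (9.4, 5.2) to (6.9, 8.1), a distance of √(2.5² + 2.9²) ≈ 3.8.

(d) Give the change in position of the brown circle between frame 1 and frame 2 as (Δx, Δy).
(-0.2, 3.3)

The brown circle was at (8.8, 2.2) in frame 1 and (8.6, 5.5) in frame 2.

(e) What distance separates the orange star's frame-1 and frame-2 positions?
3.2

The orange star moved from (4.1, 2.3) to (3.8, 5.5), a distance of √(0.3² + 3.2²) ≈ 3.2.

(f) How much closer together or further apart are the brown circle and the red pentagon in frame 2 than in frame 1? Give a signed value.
-0.4

Distance in frame 1: 4.1. Distance in frame 2: 3.7.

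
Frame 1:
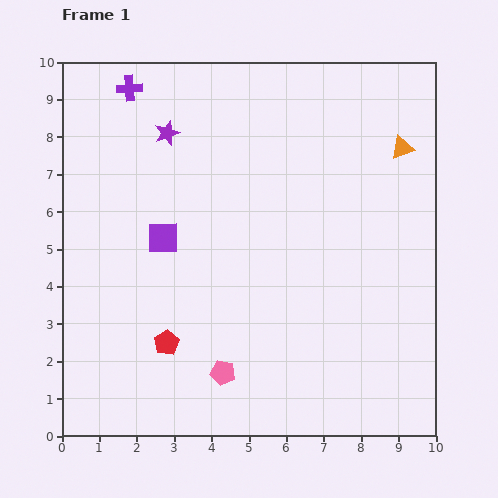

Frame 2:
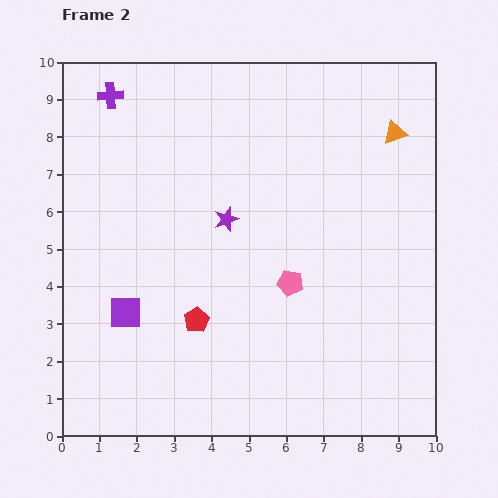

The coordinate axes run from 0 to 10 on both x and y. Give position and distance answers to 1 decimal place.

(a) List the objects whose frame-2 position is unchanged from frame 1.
none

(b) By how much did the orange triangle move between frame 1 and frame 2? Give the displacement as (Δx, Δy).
(-0.2, 0.4)

The orange triangle was at (9.1, 7.7) in frame 1 and (8.9, 8.1) in frame 2.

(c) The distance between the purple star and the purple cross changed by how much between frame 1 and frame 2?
+2.9

Distance in frame 1: 1.6. Distance in frame 2: 4.5.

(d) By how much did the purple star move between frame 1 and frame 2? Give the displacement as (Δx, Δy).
(1.6, -2.3)

The purple star was at (2.8, 8.1) in frame 1 and (4.4, 5.8) in frame 2.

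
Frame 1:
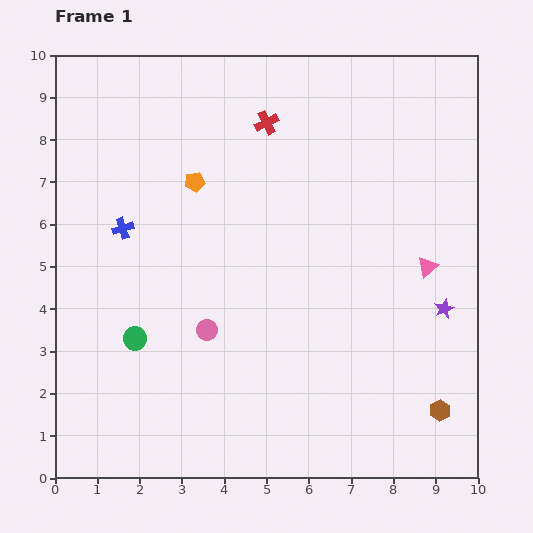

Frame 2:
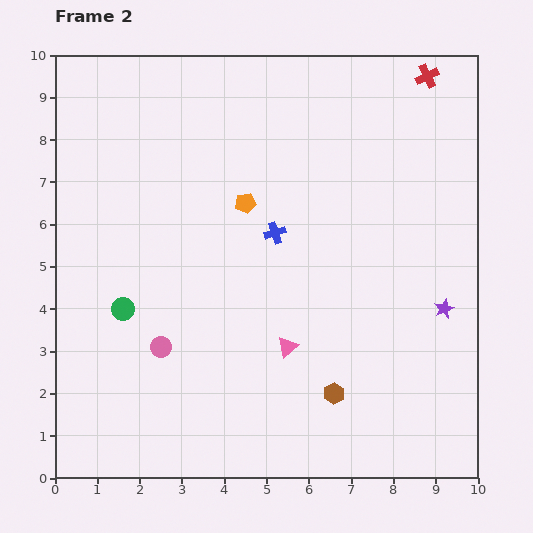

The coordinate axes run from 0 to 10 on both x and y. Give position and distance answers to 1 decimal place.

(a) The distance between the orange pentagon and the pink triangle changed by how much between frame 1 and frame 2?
-2.4

Distance in frame 1: 5.9. Distance in frame 2: 3.5.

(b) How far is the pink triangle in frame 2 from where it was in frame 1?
3.8

The pink triangle moved from (8.8, 5.0) to (5.5, 3.1), a distance of √(3.3² + 1.9²) ≈ 3.8.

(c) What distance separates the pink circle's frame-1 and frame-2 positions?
1.2

The pink circle moved from (3.6, 3.5) to (2.5, 3.1), a distance of √(1.1² + 0.4²) ≈ 1.2.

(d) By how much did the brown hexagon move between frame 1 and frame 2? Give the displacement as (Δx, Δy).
(-2.5, 0.4)

The brown hexagon was at (9.1, 1.6) in frame 1 and (6.6, 2.0) in frame 2.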